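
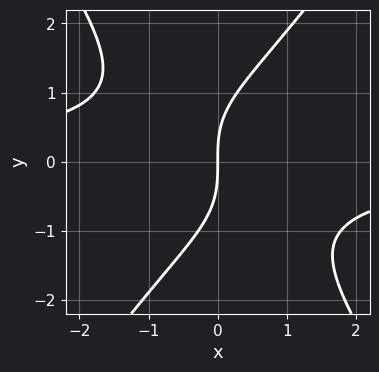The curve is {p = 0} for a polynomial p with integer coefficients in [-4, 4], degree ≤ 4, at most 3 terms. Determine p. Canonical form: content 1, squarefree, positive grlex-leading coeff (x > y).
2*x^2*y - y^3 + 3*x

(a) Degree: a generic line meets the curve in up to 3 points, so deg p = 3.
(b) Checking where it meets the axes: it meets the x-axis at x = 0 (among the integer gridlines); it crosses the y-axis at the gridline y = 0.
(c) Putting this together gives p.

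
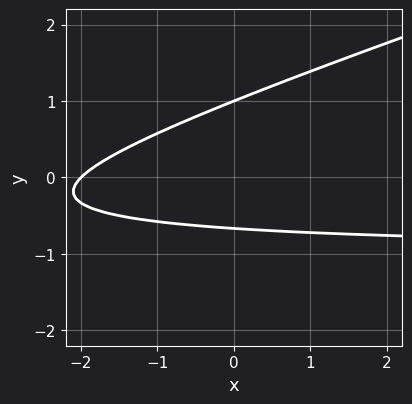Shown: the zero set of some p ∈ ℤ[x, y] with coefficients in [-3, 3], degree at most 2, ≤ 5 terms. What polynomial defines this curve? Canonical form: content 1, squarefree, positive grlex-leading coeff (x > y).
x*y - 3*y^2 + x + y + 2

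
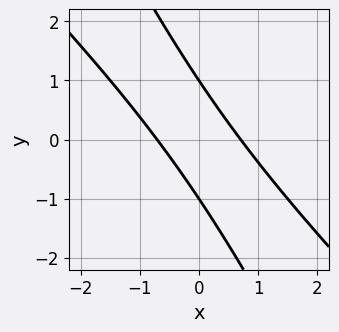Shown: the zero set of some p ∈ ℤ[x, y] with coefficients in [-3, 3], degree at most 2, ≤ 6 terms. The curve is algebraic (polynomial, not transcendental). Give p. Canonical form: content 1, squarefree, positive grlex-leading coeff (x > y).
2*x^2 + 3*x*y + y^2 - 1

1. deg p = 2. No degree-1 curve has this shape.
2. From the visible intercepts: the y-axis gridline crossings are at y ∈ {-1, 1}.
3. Assembling these constraints gives the stated polynomial.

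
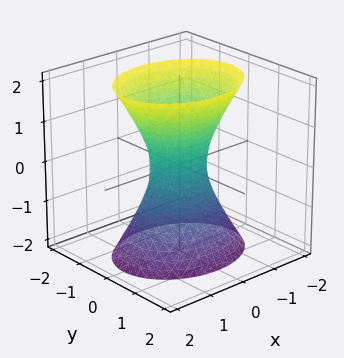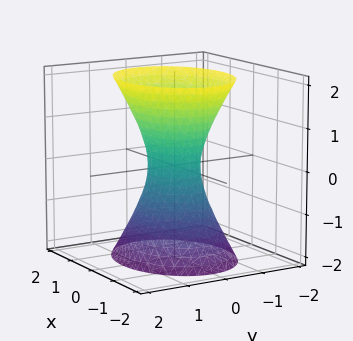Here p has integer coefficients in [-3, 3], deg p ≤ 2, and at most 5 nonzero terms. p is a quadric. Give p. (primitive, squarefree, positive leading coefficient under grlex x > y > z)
deg p = 2. An hourglass — one-sheet hyperboloid; a quadric.
Symmetries: mirror symmetry y ↦ −y ⇒ only even powers of y; the x ↦ −x reflection is a symmetry, so x appears only in even powers; mirror symmetry z ↦ −z ⇒ only even powers of z.
From the visible intercepts: no z-intercept at any integer in the box.
Matching integer coefficients to the picture gives p.

2*x^2 + 3*y^2 - z^2 - 1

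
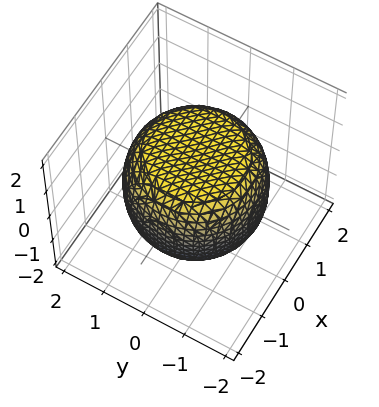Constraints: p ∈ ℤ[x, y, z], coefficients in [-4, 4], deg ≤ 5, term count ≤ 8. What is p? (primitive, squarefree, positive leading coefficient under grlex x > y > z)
First, deg p = 4. A generic line meets the surface in up to 4 points.
Then, symmetries: the z-axis is an axis of rotation, so x and y enter only as x² + y².
Then, from the axis intercepts and sections: a circular section at z = 0 has radius between 1 and 2.
Finally, assembling these constraints gives the stated polynomial.

x^4 + 2*x^2*y^2 + y^4 - x^2 - y^2 + 2*z^2 - 3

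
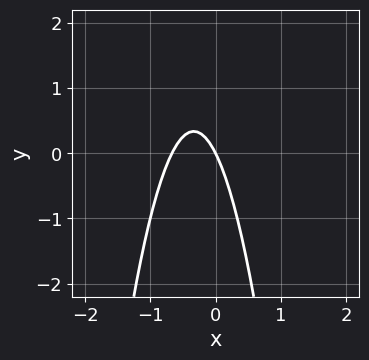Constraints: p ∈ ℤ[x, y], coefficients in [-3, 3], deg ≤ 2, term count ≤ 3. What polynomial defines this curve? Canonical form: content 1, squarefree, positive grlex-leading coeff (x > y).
3*x^2 + 2*x + y

1. Degree: a generic line meets the curve in up to 2 points, so deg p = 2.
2. From the visible intercepts: one y-axis crossing is at y = 0; it crosses the x-axis at the gridline x = 0.
3. Matching integer coefficients to the picture gives p.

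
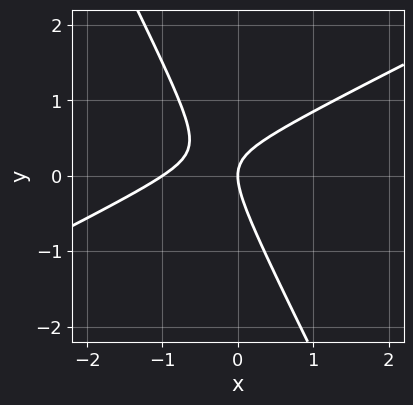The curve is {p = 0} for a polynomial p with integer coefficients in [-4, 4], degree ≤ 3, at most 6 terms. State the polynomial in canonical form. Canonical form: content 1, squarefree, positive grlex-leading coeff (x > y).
First, degree: no degree-1 curve has this shape, so deg p = 2.
Next, observable constraints: among the integer gridlines, it crosses the x-axis at x ∈ {-1, 0}; one y-axis crossing is at y = 0.
Finally, fitting integer coefficients to these (and the overall shape) gives p.

2*x^2 - 3*x*y - 2*y^2 + 2*x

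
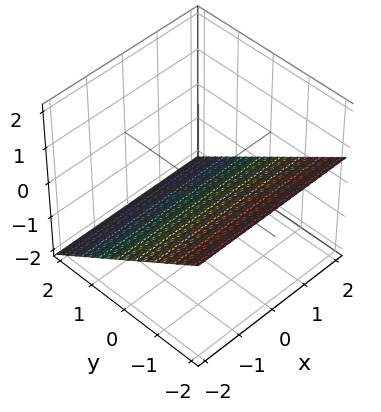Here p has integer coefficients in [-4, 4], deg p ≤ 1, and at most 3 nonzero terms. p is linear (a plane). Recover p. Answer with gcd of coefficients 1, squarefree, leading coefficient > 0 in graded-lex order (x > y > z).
2*y + 3*z + 2

First, deg p = 1. Every cross-section is a straight line — this is a plane.
Next, observable constraints: the surface avoids every integer x-axis point in the box; it crosses the y-axis at the gridline y = -1.
Finally, the integer polynomial consistent with all of this is the stated p.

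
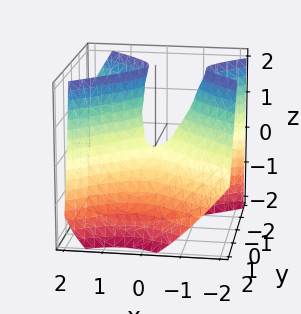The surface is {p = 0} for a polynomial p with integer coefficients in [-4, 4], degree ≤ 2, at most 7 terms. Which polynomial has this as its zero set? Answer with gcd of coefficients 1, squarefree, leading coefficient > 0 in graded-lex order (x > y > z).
(a) The degree is 2 — no degree-1 surface has this shape.
(b) Against the integer gridlines: one z-axis crossing is at z = 0; it crosses the x-axis at the gridline x = 0.
(c) Matching integer coefficients to the picture gives p.

2*x^2 + x*z - 3*y^2 - 2*y*z - z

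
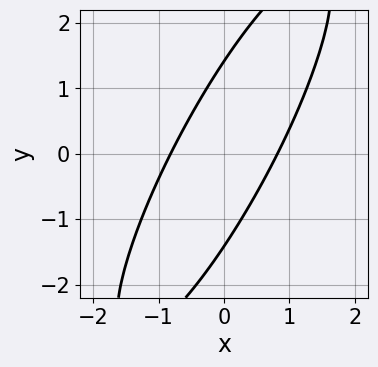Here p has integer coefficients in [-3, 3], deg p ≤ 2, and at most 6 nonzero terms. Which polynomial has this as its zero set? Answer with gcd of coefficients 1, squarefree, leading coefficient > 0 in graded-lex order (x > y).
3*x^2 - 3*x*y + y^2 - 2

First, the degree is 2 — a generic line meets the curve in up to 2 points.
Finally, the integer polynomial consistent with all of this is the stated p.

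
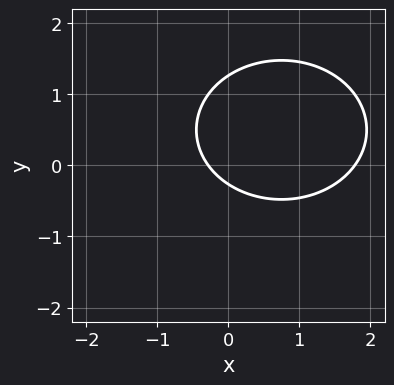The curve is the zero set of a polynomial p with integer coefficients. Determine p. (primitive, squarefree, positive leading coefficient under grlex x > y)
deg p = 2.
The integer polynomial consistent with all of this is the stated p.

2*x^2 + 3*y^2 - 3*x - 3*y - 1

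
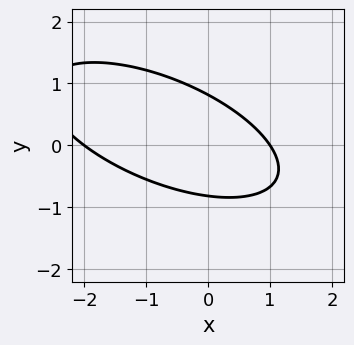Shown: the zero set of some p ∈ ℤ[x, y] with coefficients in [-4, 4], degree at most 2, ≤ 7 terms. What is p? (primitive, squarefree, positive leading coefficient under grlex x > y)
x^2 + 2*x*y + 3*y^2 + x - 2

(a) The degree is 2 — a generic line meets the curve in up to 2 points.
(b) Reading off the gridlines: the x-axis gridline crossings are at x ∈ {-2, 1}.
(c) Solving for integer coefficients yields p as stated.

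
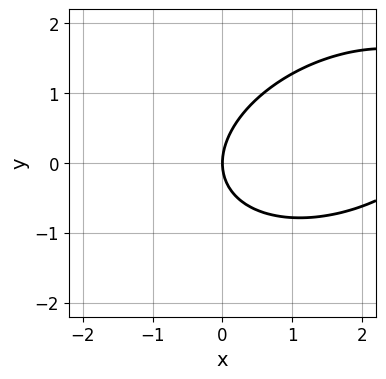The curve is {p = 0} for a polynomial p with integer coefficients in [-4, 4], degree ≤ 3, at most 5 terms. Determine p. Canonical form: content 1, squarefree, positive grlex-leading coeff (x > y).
x^2 - x*y + 2*y^2 - 3*x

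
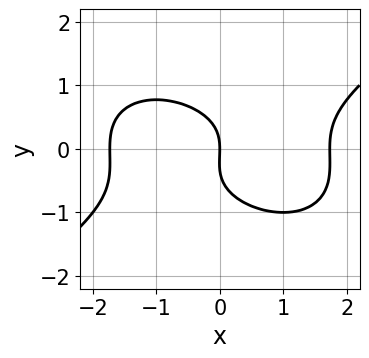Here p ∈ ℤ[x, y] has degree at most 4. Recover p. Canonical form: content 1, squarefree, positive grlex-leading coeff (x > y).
x^3 - 3*y^3 - y^2 - 3*x

(a) Degree: no degree-2 curve has this shape, so deg p = 3.
(b) From the visible intercepts: it meets the x-axis at x = 0 (among the integer gridlines); it crosses the y-axis at the gridline y = 0.
(c) Together with the visible shape, these determine p as stated.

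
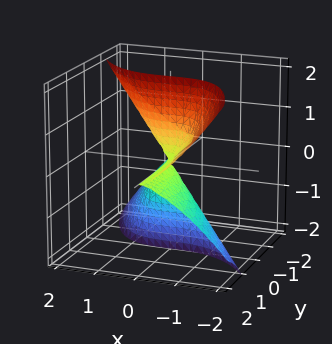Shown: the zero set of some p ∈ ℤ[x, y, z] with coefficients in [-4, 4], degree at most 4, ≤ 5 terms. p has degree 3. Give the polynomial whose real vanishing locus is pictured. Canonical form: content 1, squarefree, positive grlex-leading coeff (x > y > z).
(a) Degree: the shape is more complex than any degree-2 surface, so deg p = 3.
(b) Reading off the gridlines: it meets the x-axis at x = 0 (among the integer gridlines); the visible y-axis segment lies entirely on the surface; the visible z-axis segment lies entirely on the surface.
(c) These observations pin down the coefficients.

2*x^3 + x*y*z + 3*y*z^2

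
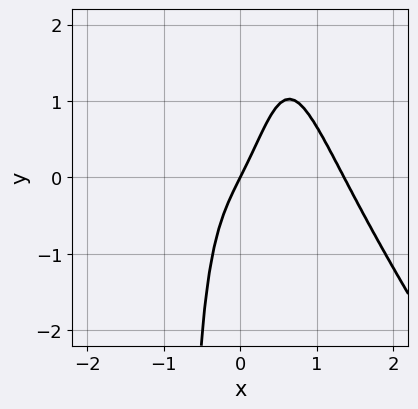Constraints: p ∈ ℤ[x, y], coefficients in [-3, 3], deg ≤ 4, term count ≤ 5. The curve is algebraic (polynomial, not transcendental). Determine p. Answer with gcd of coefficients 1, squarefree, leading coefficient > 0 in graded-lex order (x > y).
3*x^4 + 2*x^3*y - 3*x^3 - 2*x + y

deg p = 4.
Checking where it meets the axes: it meets the y-axis at y = 0 (among the integer gridlines); it crosses the x-axis at the gridline x = 0.
Putting this together gives p.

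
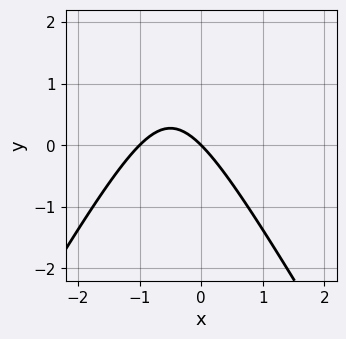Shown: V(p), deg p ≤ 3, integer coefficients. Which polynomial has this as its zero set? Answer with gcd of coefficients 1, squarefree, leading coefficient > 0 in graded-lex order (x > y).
3*x^2 - y^2 + 3*x + 3*y

First, degree: no degree-1 curve has this shape, so deg p = 2.
Then, from the axis intercepts and sections: one y-axis crossing is at y = 0; among the integer gridlines, it crosses the x-axis at x ∈ {-1, 0}.
Finally, together with the visible shape, these determine p as stated.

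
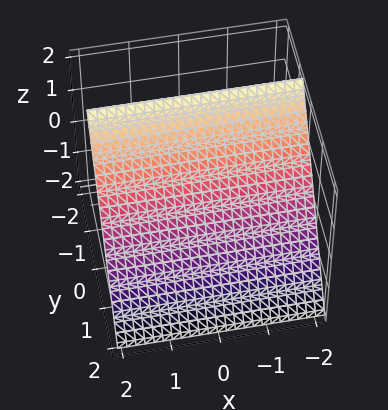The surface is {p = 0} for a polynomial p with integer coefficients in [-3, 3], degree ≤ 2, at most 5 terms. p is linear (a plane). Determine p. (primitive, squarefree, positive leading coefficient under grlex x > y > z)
3*y + 2*z - 2

First, degree: the surface is flat (a plane), so deg p = 1.
Next, reading off the gridlines: it misses every integer gridline on the x-axis; it meets the z-axis at z = 1 (among the integer gridlines).
Finally, putting this together gives p.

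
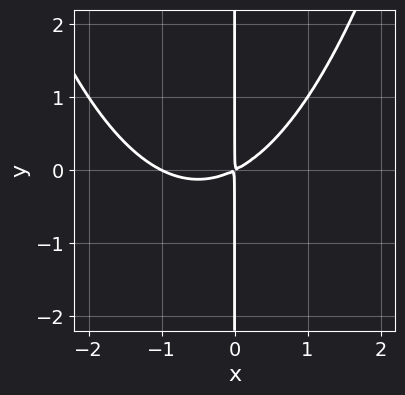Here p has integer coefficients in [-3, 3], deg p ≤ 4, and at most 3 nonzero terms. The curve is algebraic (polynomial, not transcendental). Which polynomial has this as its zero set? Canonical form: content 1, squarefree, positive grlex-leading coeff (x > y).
First, degree: the shape is more complex than any degree-2 curve, so deg p = 3.
Next, from the visible intercepts: one x-axis crossing is at x = -1; the visible y-axis segment lies entirely on the curve.
Finally, assembling these constraints gives the stated polynomial.

x^3 + x^2 - 2*x*y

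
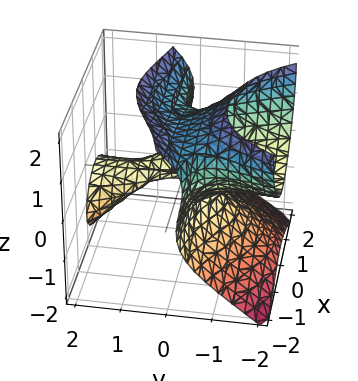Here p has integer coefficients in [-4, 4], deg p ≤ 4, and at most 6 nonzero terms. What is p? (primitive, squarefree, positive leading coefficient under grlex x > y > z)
2*x^2*y + 2*y^2*z - 2*z^3 + 3*z^2 - x

1. The degree is 3 — a generic line meets the surface in up to 3 points.
2. Against the integer gridlines: it crosses the x-axis at the gridline x = 0; every point of the y-axis in the box is on the surface.
3. Fitting integer coefficients to these (and the overall shape) gives p.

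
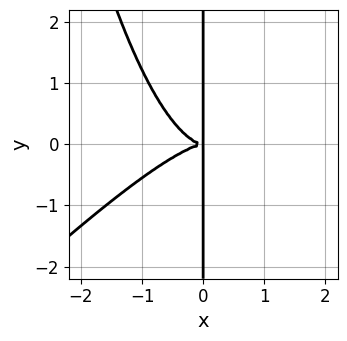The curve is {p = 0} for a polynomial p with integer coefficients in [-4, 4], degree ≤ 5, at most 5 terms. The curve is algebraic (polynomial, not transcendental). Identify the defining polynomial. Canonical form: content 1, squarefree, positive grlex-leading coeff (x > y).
Degree: no degree-3 curve has this shape, so deg p = 4.
Observable constraints: every point of the y-axis in the box is on the curve.
The integer polynomial consistent with all of this is the stated p.

2*x^4 - 2*x^3*y + 3*x*y^2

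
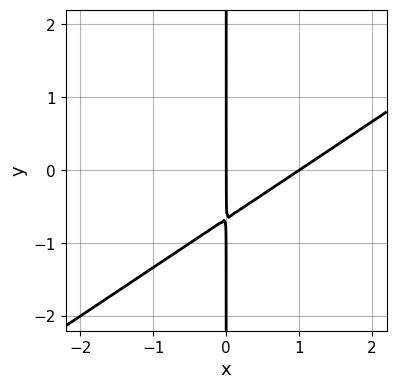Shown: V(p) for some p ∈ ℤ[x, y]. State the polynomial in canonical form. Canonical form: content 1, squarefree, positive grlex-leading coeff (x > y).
First, degree: a generic line meets the curve in up to 2 points, so deg p = 2.
Then, checking where it meets the axes: every point of the y-axis in the box is on the curve; the x-axis gridline crossings are at x ∈ {0, 1}.
Finally, these observations pin down the coefficients.

2*x^2 - 3*x*y - 2*x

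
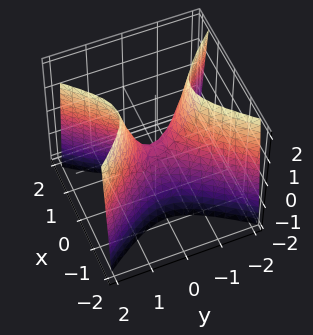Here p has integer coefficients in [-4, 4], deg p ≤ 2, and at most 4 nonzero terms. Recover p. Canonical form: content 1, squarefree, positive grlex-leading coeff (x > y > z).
3*x^2 - 2*y^2 + z

First, deg p = 2. A hyperbolic paraboloid; a quadric.
Then, symmetries: it's symmetric under y → −y, forcing even powers of y; the x ↦ −x reflection is a symmetry, so x appears only in even powers.
Next, observable constraints: it crosses the y-axis at the gridline y = 0; it crosses the z-axis at the gridline z = 0.
Finally, matching integer coefficients to the picture gives p.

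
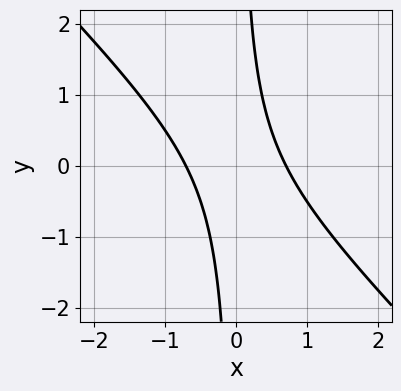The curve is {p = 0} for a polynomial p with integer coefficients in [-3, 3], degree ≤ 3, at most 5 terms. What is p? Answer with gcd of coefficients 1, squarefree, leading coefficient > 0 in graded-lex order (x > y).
The degree is 2 — a generic line meets the curve in up to 2 points.
Reading off the gridlines: no y-intercept at any integer in the box.
Putting this together gives p.

2*x^2 + 2*x*y - 1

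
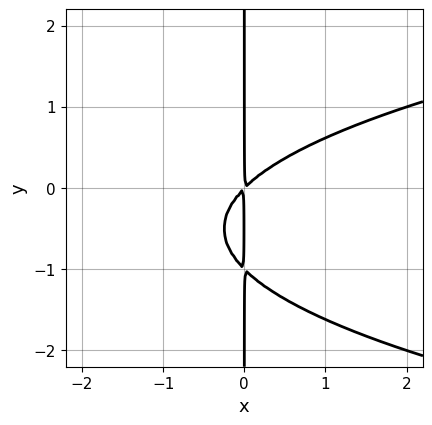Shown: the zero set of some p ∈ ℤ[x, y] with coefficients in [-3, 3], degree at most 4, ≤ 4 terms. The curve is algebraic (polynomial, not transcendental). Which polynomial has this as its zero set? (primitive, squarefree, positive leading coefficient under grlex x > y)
x*y^2 - x^2 + x*y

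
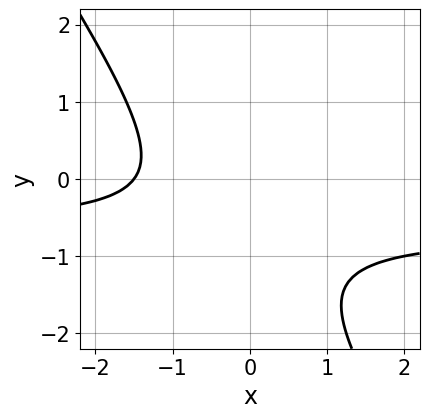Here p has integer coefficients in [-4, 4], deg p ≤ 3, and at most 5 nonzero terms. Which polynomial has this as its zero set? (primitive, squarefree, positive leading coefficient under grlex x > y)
Degree: a generic line meets the curve in up to 2 points, so deg p = 2.
From the visible intercepts: the curve avoids every integer y-axis point in the box.
Matching integer coefficients to the picture gives p.

3*x*y + 2*y^2 + 2*x + 3*y + 3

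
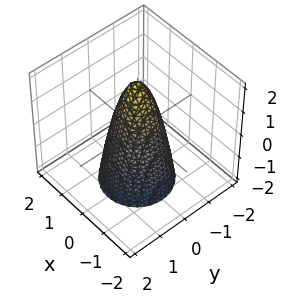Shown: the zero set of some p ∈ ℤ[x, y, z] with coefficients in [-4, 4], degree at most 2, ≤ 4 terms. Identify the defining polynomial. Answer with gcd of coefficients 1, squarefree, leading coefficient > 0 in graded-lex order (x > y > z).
First, the degree is 2 — no degree-1 surface has this shape.
Next, symmetries: rotational symmetry about the z-axis ⇒ p depends on x, y only through x² + y².
Then, from the axis intercepts and sections: a circular section at z = -2 has radius between 1 and 2; one z-axis crossing is at z = 2.
Finally, putting this together gives p.

3*x^2 + 3*y^2 + z - 2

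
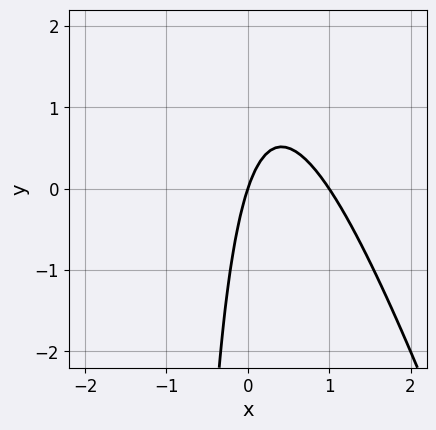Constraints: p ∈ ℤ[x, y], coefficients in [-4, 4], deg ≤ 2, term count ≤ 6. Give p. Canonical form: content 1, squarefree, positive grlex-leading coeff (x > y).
3*x^2 + x*y - 3*x + y

1. Degree: the shape is more complex than any degree-1 curve, so deg p = 2.
2. Reading off the gridlines: among the integer gridlines, it crosses the x-axis at x ∈ {0, 1}; it crosses the y-axis at the gridline y = 0.
3. Matching integer coefficients to the picture gives p.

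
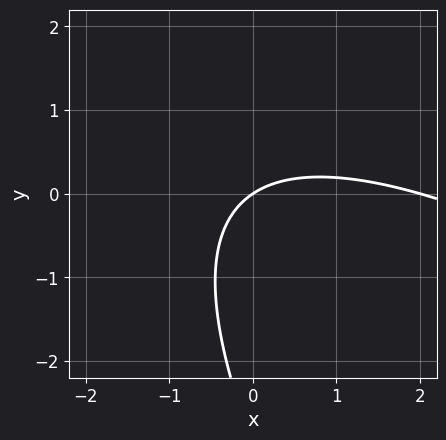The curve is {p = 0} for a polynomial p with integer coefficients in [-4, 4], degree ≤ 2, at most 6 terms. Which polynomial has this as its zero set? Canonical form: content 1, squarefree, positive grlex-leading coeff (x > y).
deg p = 2. A generic line meets the curve in up to 2 points.
Reading off the gridlines: the x-axis gridline crossings are at x ∈ {0, 2}; one y-axis crossing is at y = 0.
The integer polynomial consistent with all of this is the stated p.

x^2 + 2*x*y + y^2 - 2*x + 3*y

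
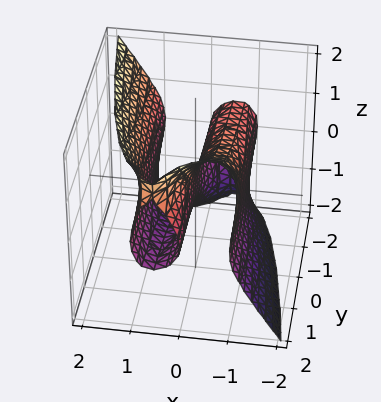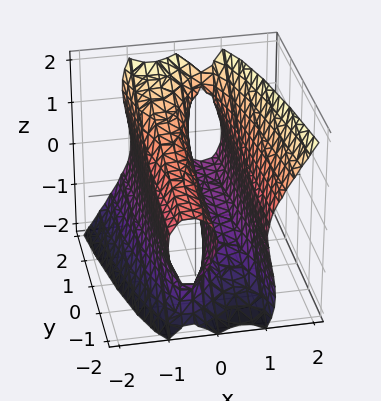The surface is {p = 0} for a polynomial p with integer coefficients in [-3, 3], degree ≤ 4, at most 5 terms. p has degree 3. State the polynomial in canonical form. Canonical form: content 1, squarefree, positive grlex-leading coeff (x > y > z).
deg p = 3.
From the visible intercepts: the x-axis gridline crossings are at x ∈ {-1, 0, 1}; the visible y-axis segment lies entirely on the surface; it meets the z-axis at z = 0 (among the integer gridlines).
Fitting integer coefficients to these (and the overall shape) gives p.

3*x^3 + y*z^2 - z^3 - 3*x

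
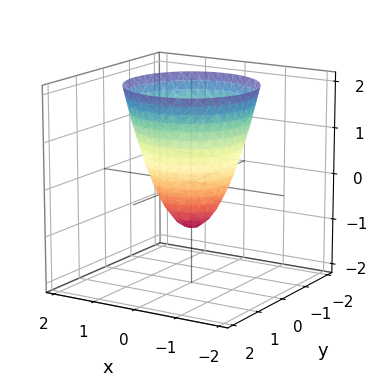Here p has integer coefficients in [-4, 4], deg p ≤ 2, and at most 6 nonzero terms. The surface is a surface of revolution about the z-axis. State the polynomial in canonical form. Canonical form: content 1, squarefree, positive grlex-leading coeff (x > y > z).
(a) deg p = 2.
(b) Symmetry: every cross-section ⟂ z is a circle, so x, y appear only via x² + y².
(c) From the axis intercepts and sections: it crosses the z-axis at the gridline z = -1; a circular section at z = 2 has radius between 1 and 2.
(d) These observations pin down the coefficients.

3*x^2 + 3*y^2 - 2*z - 2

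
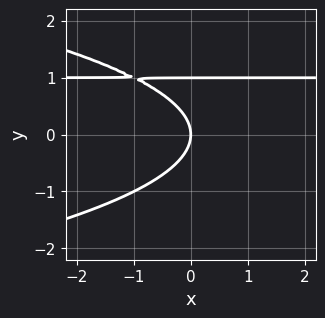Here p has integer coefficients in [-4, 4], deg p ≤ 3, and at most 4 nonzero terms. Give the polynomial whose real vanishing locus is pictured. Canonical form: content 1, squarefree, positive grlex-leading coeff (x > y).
y^3 + x*y - y^2 - x

deg p = 3.
From the visible intercepts: the y-axis gridline crossings are at y ∈ {0, 1}; it crosses the x-axis at the gridline x = 0.
Solving for integer coefficients yields p as stated.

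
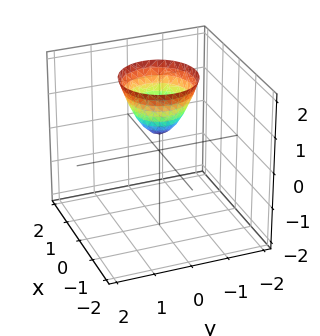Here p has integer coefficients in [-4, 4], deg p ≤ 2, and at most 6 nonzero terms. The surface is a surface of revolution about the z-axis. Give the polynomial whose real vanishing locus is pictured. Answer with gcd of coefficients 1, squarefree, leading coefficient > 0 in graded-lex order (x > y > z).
3*x^2 + 3*y^2 - 2*z + 1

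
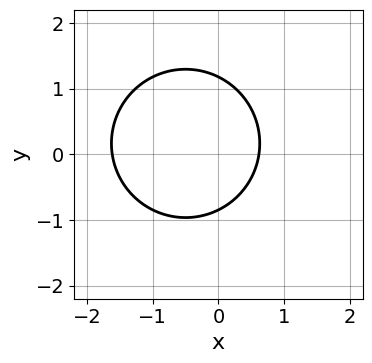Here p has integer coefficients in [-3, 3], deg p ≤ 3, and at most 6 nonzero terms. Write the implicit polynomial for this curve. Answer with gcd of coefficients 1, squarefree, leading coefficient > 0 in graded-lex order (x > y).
3*x^2 + 3*y^2 + 3*x - y - 3

First, the degree is 2 — a generic line meets the curve in up to 2 points.
Finally, the integer polynomial consistent with all of this is the stated p.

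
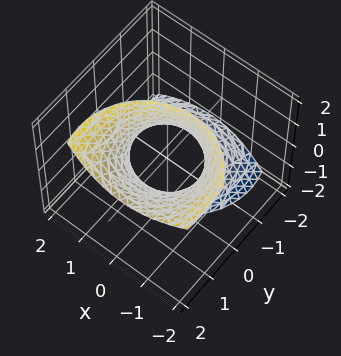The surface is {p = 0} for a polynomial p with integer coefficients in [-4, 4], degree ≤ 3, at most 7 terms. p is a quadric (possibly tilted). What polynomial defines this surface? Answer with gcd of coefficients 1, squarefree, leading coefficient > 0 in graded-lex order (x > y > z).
2*x^2 + x*z + 2*y^2 - 3*y*z - 2

Degree: a generic line meets the surface in up to 2 points, so deg p = 2.
Reading off the gridlines: the x-axis gridline crossings are at x ∈ {-1, 1}; the surface avoids every integer z-axis point in the box; the y-axis gridline crossings are at y ∈ {-1, 1}.
Together with the visible shape, these determine p as stated.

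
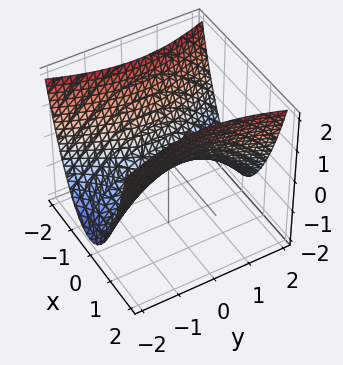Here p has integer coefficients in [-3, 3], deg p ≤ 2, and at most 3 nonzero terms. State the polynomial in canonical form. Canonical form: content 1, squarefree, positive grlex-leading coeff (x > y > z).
3*x^2 - y^2 - 3*z

First, deg p = 2.
Next, symmetries: mirror symmetry x ↦ −x ⇒ only even powers of x; mirror symmetry y ↦ −y ⇒ only even powers of y.
Then, checking where it meets the axes: it crosses the x-axis at the gridline x = 0; one z-axis crossing is at z = 0.
Finally, matching integer coefficients to the picture gives p.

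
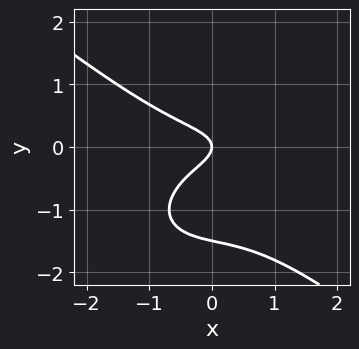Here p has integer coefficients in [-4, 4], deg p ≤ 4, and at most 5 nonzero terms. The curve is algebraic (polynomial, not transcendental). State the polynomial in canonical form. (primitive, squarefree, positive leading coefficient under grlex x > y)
x^3 + 2*y^3 + 3*y^2 + x

First, deg p = 3. The shape is more complex than any degree-2 curve.
Next, checking where it meets the axes: one x-axis crossing is at x = 0; it meets the y-axis at y = 0 (among the integer gridlines).
Finally, the integer polynomial consistent with all of this is the stated p.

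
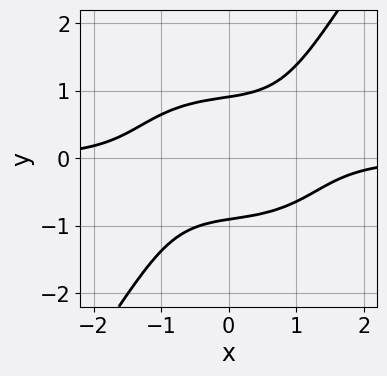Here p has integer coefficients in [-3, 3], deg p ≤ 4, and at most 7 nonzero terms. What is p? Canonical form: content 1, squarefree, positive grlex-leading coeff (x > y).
First, deg p = 4. No degree-3 curve has this shape.
Then, against the integer gridlines: the curve avoids every integer x-axis point in the box.
Finally, solving for integer coefficients yields p as stated.

2*x^3*y + 2*x*y^3 - 2*y^4 - 2*y^2 + 3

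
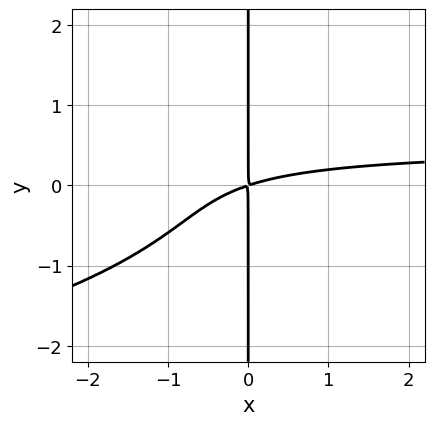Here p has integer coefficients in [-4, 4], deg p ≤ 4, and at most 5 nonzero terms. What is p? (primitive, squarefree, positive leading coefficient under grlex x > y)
2*x*y^3 + 2*x^2*y - x^2 + 3*x*y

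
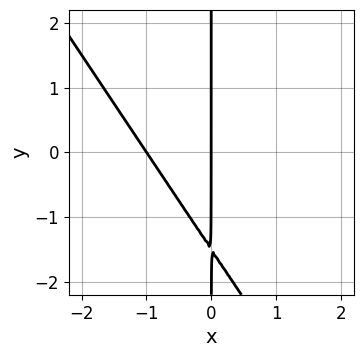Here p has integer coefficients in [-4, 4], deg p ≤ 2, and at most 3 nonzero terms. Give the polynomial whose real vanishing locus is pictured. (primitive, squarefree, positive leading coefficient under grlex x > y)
3*x^2 + 2*x*y + 3*x

First, degree: the shape is more complex than any degree-1 curve, so deg p = 2.
Next, from the axis intercepts and sections: every point of the y-axis in the box is on the curve; the x-axis gridline crossings are at x ∈ {-1, 0}.
Finally, solving for integer coefficients yields p as stated.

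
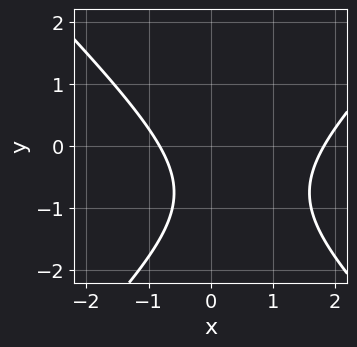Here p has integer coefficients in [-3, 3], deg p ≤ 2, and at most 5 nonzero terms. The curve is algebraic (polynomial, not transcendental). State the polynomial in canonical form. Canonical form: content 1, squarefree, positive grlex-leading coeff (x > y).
(a) The degree is 2 — the shape is more complex than any degree-1 curve.
(b) Reading off the gridlines: the curve avoids every integer y-axis point in the box.
(c) Putting this together gives p.

2*x^2 - 2*y^2 - 2*x - 3*y - 3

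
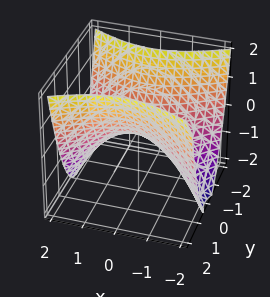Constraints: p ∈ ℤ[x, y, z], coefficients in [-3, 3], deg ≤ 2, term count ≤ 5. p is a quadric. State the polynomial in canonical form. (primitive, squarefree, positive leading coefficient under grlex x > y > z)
Degree: a hyperbolic paraboloid; a quadric, so deg p = 2.
Symmetries: the y ↦ −y reflection is a symmetry, so y appears only in even powers; mirror symmetry x ↦ −x ⇒ only even powers of x.
Reading off the gridlines: it meets the y-axis at y = 0 (among the integer gridlines); it meets the x-axis at x = 0 (among the integer gridlines); it meets the z-axis at z = 0 (among the integer gridlines).
The integer polynomial consistent with all of this is the stated p.

x^2 - 2*y^2 + 2*z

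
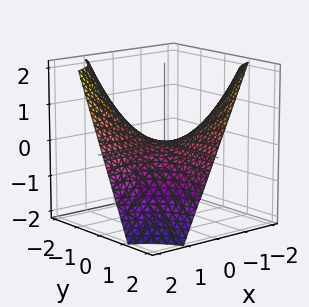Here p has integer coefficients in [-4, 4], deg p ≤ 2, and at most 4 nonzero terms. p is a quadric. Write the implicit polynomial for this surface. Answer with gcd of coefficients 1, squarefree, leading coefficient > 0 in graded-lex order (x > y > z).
x*y + z

1. The degree is 2 — a saddle surface; a quadric.
2. From the axis intercepts and sections: every point of the y-axis in the box is on the surface; every point of the x-axis in the box is on the surface; one z-axis crossing is at z = 0.
3. Fitting integer coefficients to these (and the overall shape) gives p.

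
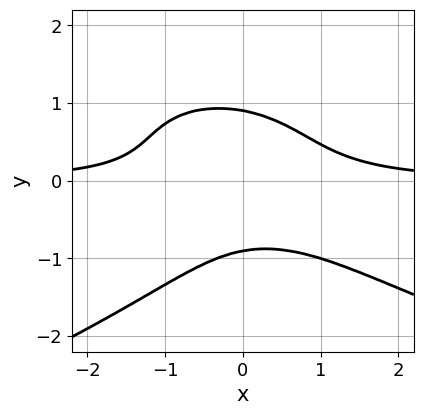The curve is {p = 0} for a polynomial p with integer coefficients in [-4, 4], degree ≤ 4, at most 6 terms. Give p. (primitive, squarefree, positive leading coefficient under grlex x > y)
3*y^4 + 3*x^2*y + 2*x*y^2 - 2

(a) Degree: the shape is more complex than any degree-3 curve, so deg p = 4.
(b) Observable constraints: the curve avoids every integer x-axis point in the box.
(c) Together with the visible shape, these determine p as stated.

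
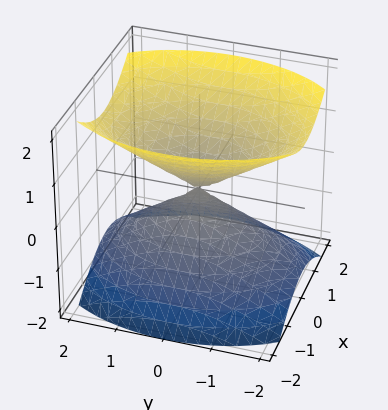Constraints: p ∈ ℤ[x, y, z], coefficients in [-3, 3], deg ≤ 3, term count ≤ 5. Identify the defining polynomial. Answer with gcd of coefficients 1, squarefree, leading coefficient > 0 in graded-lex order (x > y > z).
2*x^2 + y^2 - 2*z^2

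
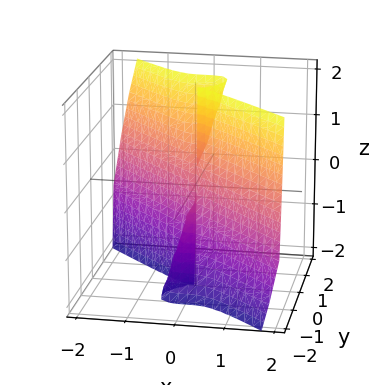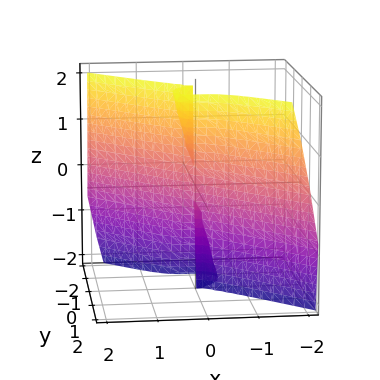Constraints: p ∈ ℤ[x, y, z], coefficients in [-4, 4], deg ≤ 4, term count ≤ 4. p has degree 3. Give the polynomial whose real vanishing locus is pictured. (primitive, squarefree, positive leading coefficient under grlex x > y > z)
(a) Degree: no degree-2 surface has this shape, so deg p = 3.
(b) Checking where it meets the axes: one y-axis crossing is at y = 0; it meets the x-axis at x = 0 (among the integer gridlines); the visible z-axis segment lies entirely on the surface.
(c) Solving for integer coefficients yields p as stated.

2*x^3 + 2*y^3 - y^2*z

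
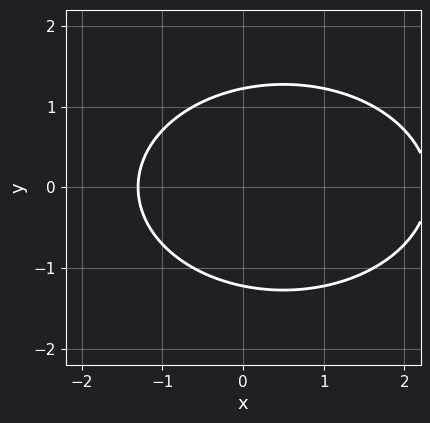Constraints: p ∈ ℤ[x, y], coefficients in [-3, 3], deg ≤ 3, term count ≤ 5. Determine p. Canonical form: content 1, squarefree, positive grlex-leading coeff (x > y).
x^2 + 2*y^2 - x - 3

First, the degree is 2 — a generic line meets the curve in up to 2 points.
Next, symmetries: it's symmetric under y → −y, forcing even powers of y.
Finally, these observations pin down the coefficients.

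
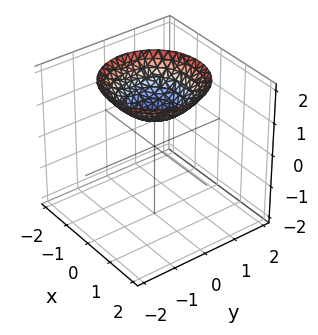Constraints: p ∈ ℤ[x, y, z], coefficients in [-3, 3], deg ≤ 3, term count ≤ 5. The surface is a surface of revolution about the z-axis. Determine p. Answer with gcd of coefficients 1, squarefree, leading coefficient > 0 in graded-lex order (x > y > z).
x^2 + y^2 - 2*z + 2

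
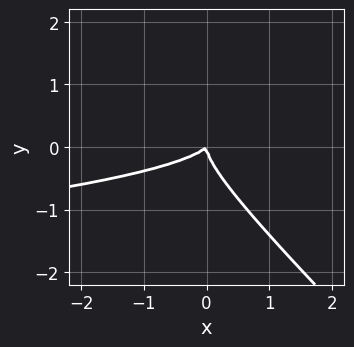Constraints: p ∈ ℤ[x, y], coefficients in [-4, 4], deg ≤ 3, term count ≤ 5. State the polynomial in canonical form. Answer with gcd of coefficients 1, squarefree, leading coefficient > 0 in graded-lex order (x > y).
3*x*y^2 + 3*y^3 + x^2 - x*y

(a) The degree is 3 — the shape is more complex than any degree-2 curve.
(b) Reading off the gridlines: it crosses the y-axis at the gridline y = 0; it meets the x-axis at x = 0 (among the integer gridlines).
(c) Together with the visible shape, these determine p as stated.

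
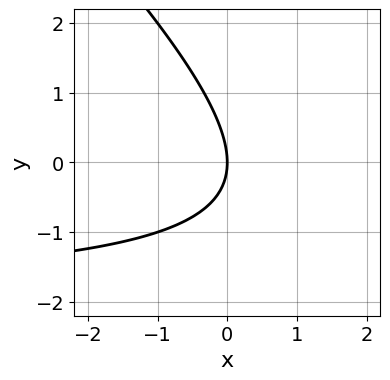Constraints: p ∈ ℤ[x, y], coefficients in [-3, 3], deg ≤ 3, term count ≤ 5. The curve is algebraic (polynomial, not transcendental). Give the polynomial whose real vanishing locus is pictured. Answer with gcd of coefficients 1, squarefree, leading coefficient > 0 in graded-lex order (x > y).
x*y + y^2 + 2*x

1. deg p = 2. The shape is more complex than any degree-1 curve.
2. Checking where it meets the axes: it crosses the y-axis at the gridline y = 0; it meets the x-axis at x = 0 (among the integer gridlines).
3. Together with the visible shape, these determine p as stated.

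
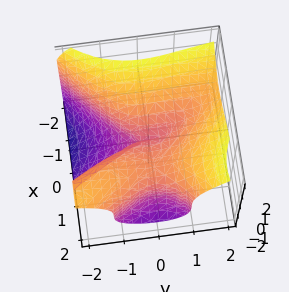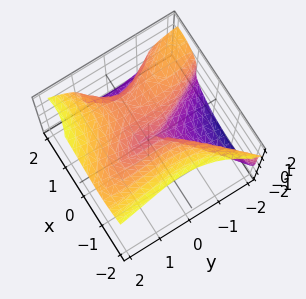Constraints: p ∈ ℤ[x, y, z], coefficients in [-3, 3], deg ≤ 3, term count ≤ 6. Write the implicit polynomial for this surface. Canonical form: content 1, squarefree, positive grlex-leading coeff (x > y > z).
2*x^3 - 2*x*y^2 - y^3 + 2*z^3 - 3*x^2

First, deg p = 3. A generic line meets the surface in up to 3 points.
Next, reading off the gridlines: one y-axis crossing is at y = 0; it crosses the z-axis at the gridline z = 0; it meets the x-axis at x = 0 (among the integer gridlines).
Finally, fitting integer coefficients to these (and the overall shape) gives p.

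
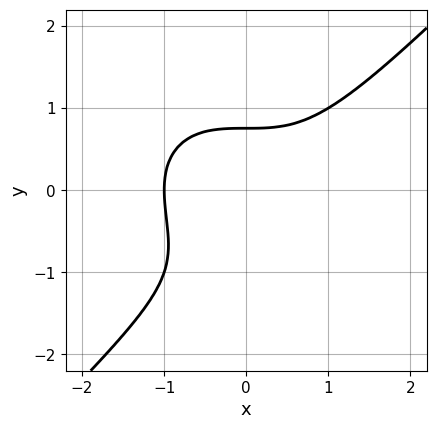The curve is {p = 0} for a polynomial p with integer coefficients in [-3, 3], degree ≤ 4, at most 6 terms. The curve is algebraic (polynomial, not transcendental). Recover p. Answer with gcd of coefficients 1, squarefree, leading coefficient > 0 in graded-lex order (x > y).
x^3 - y^3 - y^2 + 1

First, the degree is 3 — no degree-2 curve has this shape.
Next, reading off the gridlines: one x-axis crossing is at x = -1.
Finally, matching integer coefficients to the picture gives p.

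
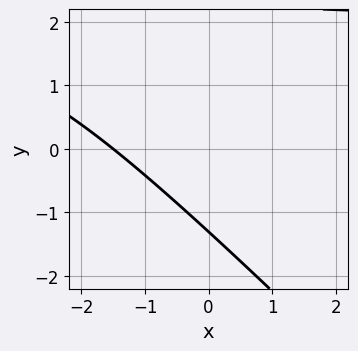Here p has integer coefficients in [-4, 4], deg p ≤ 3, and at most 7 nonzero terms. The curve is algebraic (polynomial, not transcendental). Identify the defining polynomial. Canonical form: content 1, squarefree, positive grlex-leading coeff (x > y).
x*y + y^2 - 2*x - y - 3

1. Degree: no degree-1 curve has this shape, so deg p = 2.
2. The integer polynomial consistent with all of this is the stated p.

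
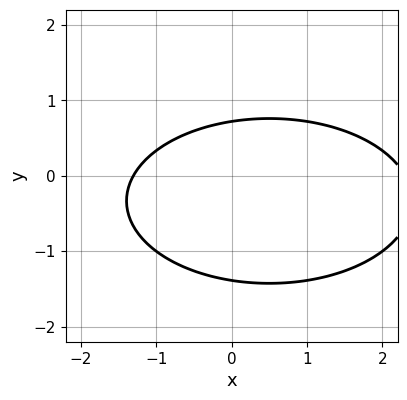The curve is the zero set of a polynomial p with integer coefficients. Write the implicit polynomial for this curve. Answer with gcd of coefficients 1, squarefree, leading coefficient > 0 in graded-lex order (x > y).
x^2 + 3*y^2 - x + 2*y - 3

1. Degree: the shape is more complex than any degree-1 curve, so deg p = 2.
2. Putting this together gives p.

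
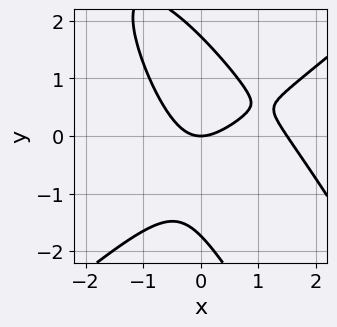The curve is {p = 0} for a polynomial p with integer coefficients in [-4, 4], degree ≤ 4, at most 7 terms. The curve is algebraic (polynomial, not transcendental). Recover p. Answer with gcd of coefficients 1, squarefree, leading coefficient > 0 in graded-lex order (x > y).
First, the degree is 3 — no degree-2 curve has this shape.
Next, from the visible intercepts: it crosses the x-axis at the gridline x = 0; it meets the y-axis at y = 0 (among the integer gridlines).
Finally, fitting integer coefficients to these (and the overall shape) gives p.

2*x^3 - 2*x*y^2 - y^3 - 3*x^2 + 3*y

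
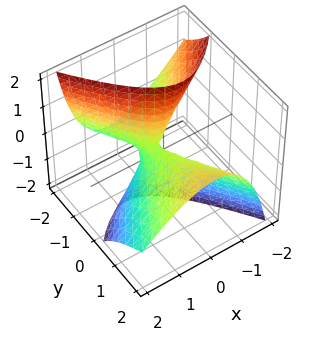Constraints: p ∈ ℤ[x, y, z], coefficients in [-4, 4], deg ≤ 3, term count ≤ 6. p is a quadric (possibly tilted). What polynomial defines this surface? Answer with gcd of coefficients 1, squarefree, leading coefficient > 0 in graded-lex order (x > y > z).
3*x^2 + 2*x*z - y^2 + 3*y*z + z

First, deg p = 2. The shape is more complex than any degree-1 surface.
Next, reading off the gridlines: it crosses the y-axis at the gridline y = 0; it meets the x-axis at x = 0 (among the integer gridlines).
Finally, putting this together gives p.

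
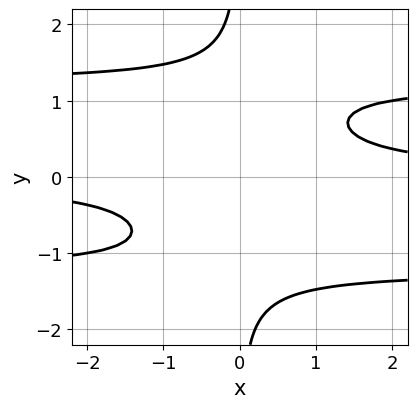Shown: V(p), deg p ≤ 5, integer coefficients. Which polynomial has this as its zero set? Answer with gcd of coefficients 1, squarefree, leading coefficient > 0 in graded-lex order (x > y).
2*x*y^3 - 3*x*y + 2

(a) Degree: no degree-3 curve has this shape, so deg p = 4.
(b) Observable constraints: no x-intercept at any integer in the box; it misses every integer gridline on the y-axis.
(c) Together with the visible shape, these determine p as stated.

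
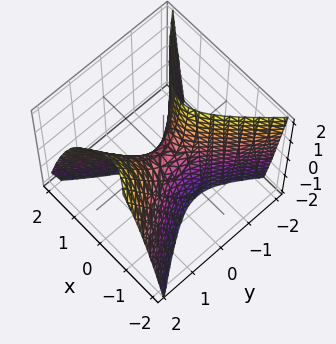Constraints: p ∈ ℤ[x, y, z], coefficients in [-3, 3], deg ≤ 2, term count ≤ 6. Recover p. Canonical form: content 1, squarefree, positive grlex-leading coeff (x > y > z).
3*x^2 - 2*y^2 + y*z + z

First, deg p = 2. The shape is more complex than any degree-1 surface.
Next, from the visible intercepts: it crosses the x-axis at the gridline x = 0; it crosses the z-axis at the gridline z = 0; one y-axis crossing is at y = 0.
Finally, the integer polynomial consistent with all of this is the stated p.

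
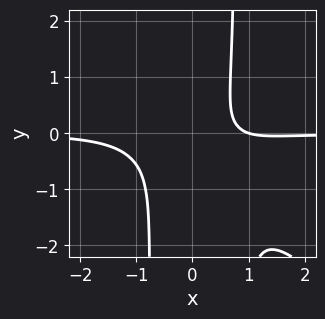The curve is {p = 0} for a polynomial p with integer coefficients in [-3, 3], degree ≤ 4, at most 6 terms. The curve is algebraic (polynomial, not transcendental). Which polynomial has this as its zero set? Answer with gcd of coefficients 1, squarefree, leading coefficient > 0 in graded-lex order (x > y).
1. Degree: a generic line meets the curve in up to 4 points, so deg p = 4.
2. Checking where it meets the axes: it meets the x-axis at x = 1 (among the integer gridlines); the curve avoids every integer y-axis point in the box.
3. Fitting integer coefficients to these (and the overall shape) gives p.

3*x^3*y + 3*x^2*y^2 - 2*y^2 + x - 1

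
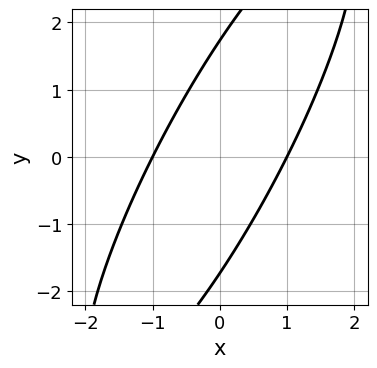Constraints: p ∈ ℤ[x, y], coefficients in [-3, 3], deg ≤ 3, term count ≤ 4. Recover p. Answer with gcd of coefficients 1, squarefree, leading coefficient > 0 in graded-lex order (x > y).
(a) The degree is 2 — a generic line meets the curve in up to 2 points.
(b) Against the integer gridlines: among the integer gridlines, it crosses the x-axis at x ∈ {-1, 1}.
(c) Solving for integer coefficients yields p as stated.

3*x^2 - 3*x*y + y^2 - 3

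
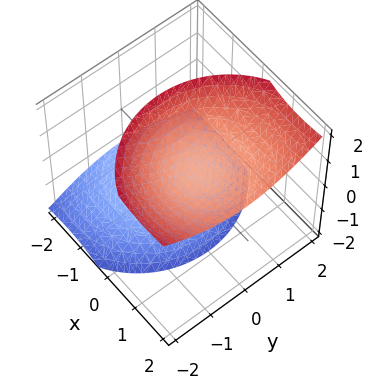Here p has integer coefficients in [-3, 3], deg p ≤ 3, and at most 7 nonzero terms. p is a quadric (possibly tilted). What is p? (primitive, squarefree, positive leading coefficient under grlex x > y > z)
2*x^2 - 3*x*z + 2*y^2 - 2*z^2 + 2

The picture has 2 separate pieces.
Degree: a generic line meets the surface in up to 2 points, so deg p = 2.
Reading off the gridlines: the surface avoids every integer x-axis point in the box; no y-intercept at any integer in the box.
Solving for integer coefficients yields p as stated.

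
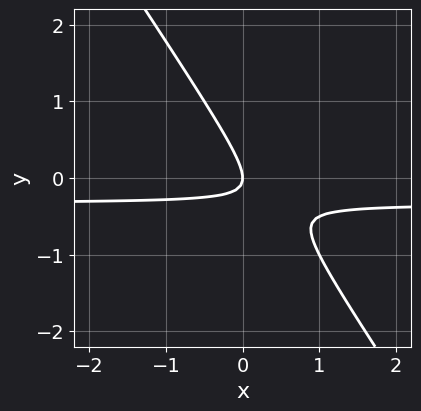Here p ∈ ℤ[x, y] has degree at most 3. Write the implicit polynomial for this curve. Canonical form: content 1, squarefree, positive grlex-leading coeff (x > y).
(a) The degree is 2 — the shape is more complex than any degree-1 curve.
(b) From the axis intercepts and sections: it meets the y-axis at y = 0 (among the integer gridlines); it meets the x-axis at x = 0 (among the integer gridlines).
(c) Fitting integer coefficients to these (and the overall shape) gives p.

3*x*y + 2*y^2 + x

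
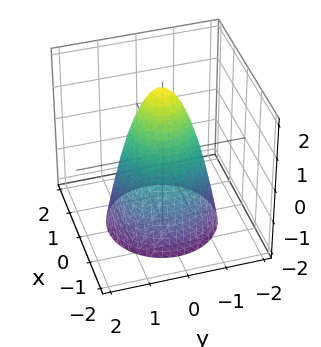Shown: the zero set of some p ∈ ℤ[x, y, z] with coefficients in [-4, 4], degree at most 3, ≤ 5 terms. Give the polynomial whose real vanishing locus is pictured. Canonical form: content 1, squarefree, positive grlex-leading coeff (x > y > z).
1. deg p = 2. A generic line meets the surface in up to 2 points.
2. Symmetries: rotational symmetry about the z-axis ⇒ p depends on x, y only through x² + y².
3. From the axis intercepts and sections: the x-axis gridline crossings are at x ∈ {-1, 1}; the y-axis gridline crossings are at y ∈ {-1, 1}; a circular section at z = -1 has radius between 1 and 2; one z-axis crossing is at z = 2.
4. These observations pin down the coefficients.

2*x^2 + 2*y^2 + z - 2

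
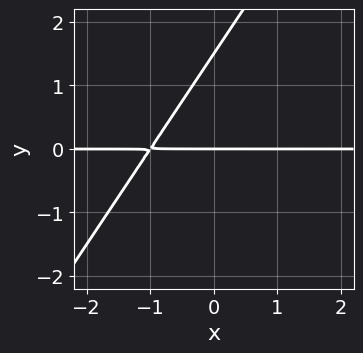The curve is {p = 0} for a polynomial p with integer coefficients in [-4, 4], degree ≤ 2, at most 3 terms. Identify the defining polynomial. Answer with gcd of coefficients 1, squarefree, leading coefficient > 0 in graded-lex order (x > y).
3*x*y - 2*y^2 + 3*y

1. Degree: a generic line meets the curve in up to 2 points, so deg p = 2.
2. Observable constraints: the visible x-axis segment lies entirely on the curve; it meets the y-axis at y = 0 (among the integer gridlines).
3. Fitting integer coefficients to these (and the overall shape) gives p.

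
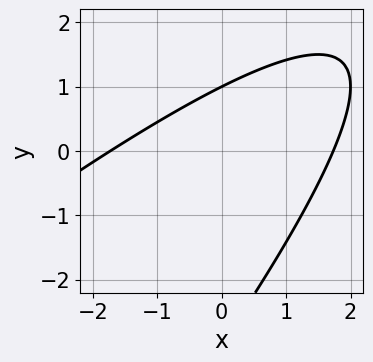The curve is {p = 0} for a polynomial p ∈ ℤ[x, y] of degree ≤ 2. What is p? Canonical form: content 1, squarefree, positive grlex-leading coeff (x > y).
x^2 - 2*x*y + y^2 + 2*y - 3

First, degree: no degree-1 curve has this shape, so deg p = 2.
Then, reading off the gridlines: it crosses the y-axis at the gridline y = 1.
Finally, the integer polynomial consistent with all of this is the stated p.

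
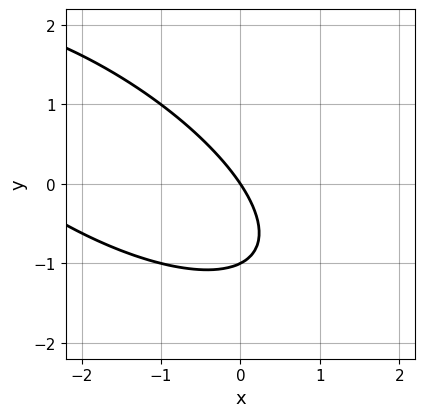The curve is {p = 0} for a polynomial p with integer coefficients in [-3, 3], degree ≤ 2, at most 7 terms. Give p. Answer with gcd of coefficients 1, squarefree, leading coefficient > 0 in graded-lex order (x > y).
x^2 + 2*x*y + 2*y^2 + 3*x + 2*y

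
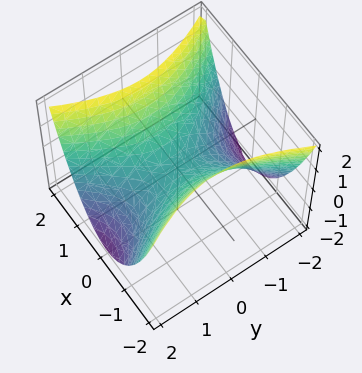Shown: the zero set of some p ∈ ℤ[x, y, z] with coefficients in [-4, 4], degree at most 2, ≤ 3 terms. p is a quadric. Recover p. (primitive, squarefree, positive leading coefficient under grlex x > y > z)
2*x^2 - y^2 - 2*z

Degree: a saddle surface; a quadric, so deg p = 2.
Symmetries: it's symmetric under x → −x, forcing even powers of x; the y ↦ −y reflection is a symmetry, so y appears only in even powers.
From the axis intercepts and sections: it crosses the y-axis at the gridline y = 0; one x-axis crossing is at x = 0; it meets the z-axis at z = 0 (among the integer gridlines).
These observations pin down the coefficients.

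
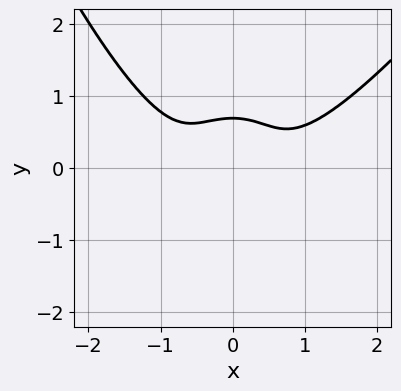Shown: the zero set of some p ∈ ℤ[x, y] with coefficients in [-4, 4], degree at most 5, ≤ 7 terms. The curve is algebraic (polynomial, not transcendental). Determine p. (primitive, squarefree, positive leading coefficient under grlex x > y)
2*x^4 - x^3*y - 3*x^2*y - 3*y^3 + 1

First, deg p = 4. No degree-3 curve has this shape.
Next, reading off the gridlines: it misses every integer gridline on the x-axis.
Finally, matching integer coefficients to the picture gives p.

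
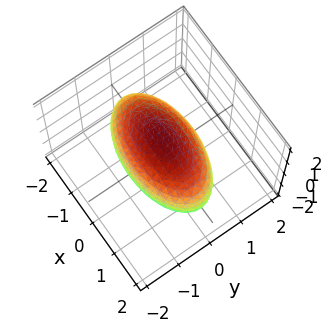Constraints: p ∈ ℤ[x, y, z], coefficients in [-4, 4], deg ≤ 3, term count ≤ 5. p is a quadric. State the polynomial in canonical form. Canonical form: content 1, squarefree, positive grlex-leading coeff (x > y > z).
x^2 + 3*y^2 + 2*z^2 - 3

deg p = 2. Bounded and convex; a quadric.
Symmetries: the x ↦ −x reflection is a symmetry, so x appears only in even powers; it's symmetric under y → −y, forcing even powers of y; mirror symmetry z ↦ −z ⇒ only even powers of z.
Checking where it meets the axes: the y-axis gridline crossings are at y ∈ {-1, 1}.
Assembling these constraints gives the stated polynomial.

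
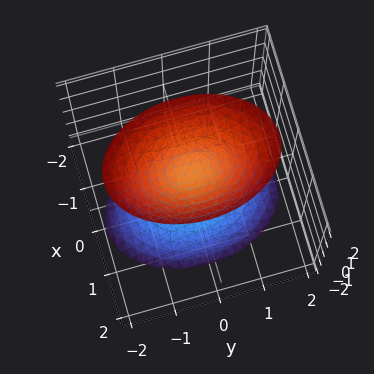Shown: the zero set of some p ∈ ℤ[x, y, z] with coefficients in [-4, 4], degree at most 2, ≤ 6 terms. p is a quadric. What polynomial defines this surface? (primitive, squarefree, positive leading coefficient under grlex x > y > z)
2*x^2 + y^2 - z^2 + 1

1. The picture has 2 separate pieces.
2. Degree: two separate bowl-shaped sheets opening away from each other; a quadric, so deg p = 2.
3. Symmetries: it's symmetric under y → −y, forcing even powers of y; the x ↦ −x reflection is a symmetry, so x appears only in even powers; the z ↦ −z reflection is a symmetry, so z appears only in even powers.
4. Reading off the gridlines: the z-axis gridline crossings are at z ∈ {-1, 1}; no y-intercept at any integer in the box.
5. Solving for integer coefficients yields p as stated.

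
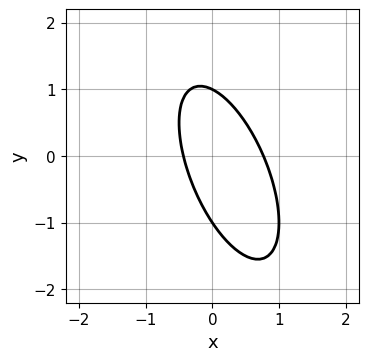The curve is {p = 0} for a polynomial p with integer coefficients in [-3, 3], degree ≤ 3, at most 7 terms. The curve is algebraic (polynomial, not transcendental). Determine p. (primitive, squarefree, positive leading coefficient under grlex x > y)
The degree is 2 — the shape is more complex than any degree-1 curve.
Against the integer gridlines: the y-axis gridline crossings are at y ∈ {-1, 1}.
Fitting integer coefficients to these (and the overall shape) gives p.

3*x^2 + 2*x*y + y^2 - x - 1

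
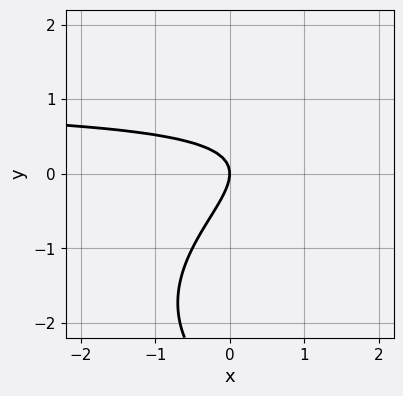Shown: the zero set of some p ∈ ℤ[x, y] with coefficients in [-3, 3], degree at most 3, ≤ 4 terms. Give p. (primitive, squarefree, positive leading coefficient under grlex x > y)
(a) The degree is 3 — the shape is more complex than any degree-2 curve.
(b) Reading off the gridlines: it crosses the y-axis at the gridline y = 0; it meets the x-axis at x = 0 (among the integer gridlines).
(c) Solving for integer coefficients yields p as stated.

y^3 - 2*x*y + 3*y^2 + 2*x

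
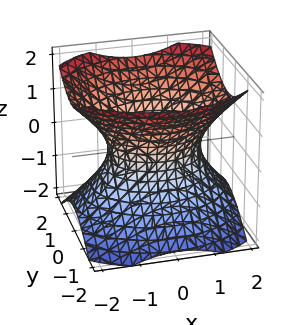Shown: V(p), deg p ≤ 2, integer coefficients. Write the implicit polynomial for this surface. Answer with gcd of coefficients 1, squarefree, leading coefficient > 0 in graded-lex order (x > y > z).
2*x^2 + 3*y^2 - 3*z^2 - 3

(a) Degree: an hourglass — one-sheet hyperboloid; a quadric, so deg p = 2.
(b) Symmetries: mirror symmetry z ↦ −z ⇒ only even powers of z; the y ↦ −y reflection is a symmetry, so y appears only in even powers; mirror symmetry x ↦ −x ⇒ only even powers of x.
(c) Checking where it meets the axes: it misses every integer gridline on the z-axis; the y-axis gridline crossings are at y ∈ {-1, 1}.
(d) Matching integer coefficients to the picture gives p.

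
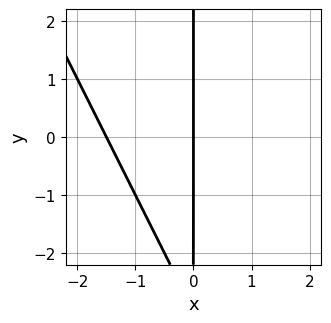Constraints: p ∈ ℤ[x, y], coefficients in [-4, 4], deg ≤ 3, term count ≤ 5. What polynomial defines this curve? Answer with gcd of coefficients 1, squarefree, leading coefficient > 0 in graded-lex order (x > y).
First, deg p = 2.
Then, against the integer gridlines: the visible y-axis segment lies entirely on the curve; it crosses the x-axis at the gridline x = 0.
Finally, the integer polynomial consistent with all of this is the stated p.

2*x^2 + x*y + 3*x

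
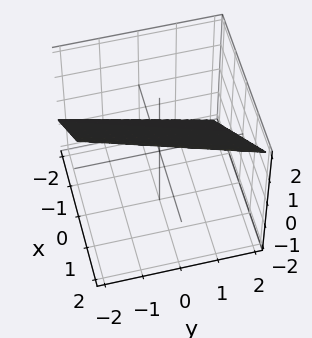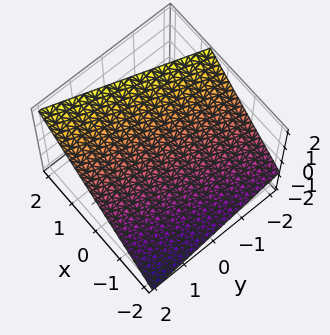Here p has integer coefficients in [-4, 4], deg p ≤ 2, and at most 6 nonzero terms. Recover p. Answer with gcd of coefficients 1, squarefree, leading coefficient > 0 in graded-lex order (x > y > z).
3*x - y - 3*z + 2

deg p = 1. Every cross-section is a straight line — this is a plane.
Observable constraints: it meets the y-axis at y = 2 (among the integer gridlines).
These observations pin down the coefficients.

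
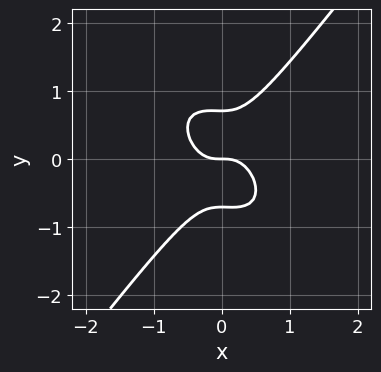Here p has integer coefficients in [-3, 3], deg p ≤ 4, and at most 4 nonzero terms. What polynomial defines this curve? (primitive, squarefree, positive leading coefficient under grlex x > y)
The degree is 3 — no degree-2 curve has this shape.
From the axis intercepts and sections: one x-axis crossing is at x = 0; one y-axis crossing is at y = 0.
Assembling these constraints gives the stated polynomial.

3*x^3 + x^2*y - 2*y^3 + y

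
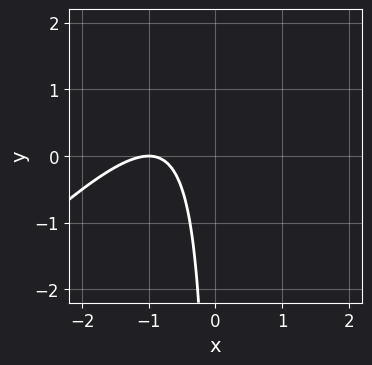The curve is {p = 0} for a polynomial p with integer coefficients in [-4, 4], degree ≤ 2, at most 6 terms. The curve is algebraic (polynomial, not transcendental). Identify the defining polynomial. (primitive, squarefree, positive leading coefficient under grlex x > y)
1. Degree: a generic line meets the curve in up to 2 points, so deg p = 2.
2. Against the integer gridlines: no y-intercept at any integer in the box; it meets the x-axis at x = -1 (among the integer gridlines).
3. The integer polynomial consistent with all of this is the stated p.

x^2 - x*y + 2*x + 1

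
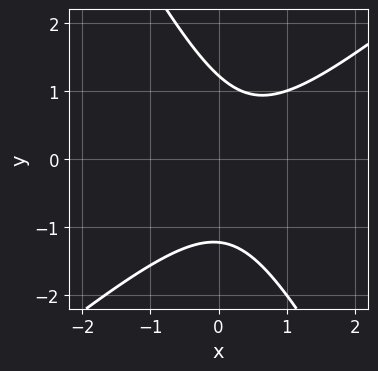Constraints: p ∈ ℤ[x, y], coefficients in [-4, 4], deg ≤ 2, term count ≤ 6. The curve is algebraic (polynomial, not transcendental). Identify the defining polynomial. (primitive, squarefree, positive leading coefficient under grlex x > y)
deg p = 2.
Observable constraints: the curve avoids every integer x-axis point in the box.
Fitting integer coefficients to these (and the overall shape) gives p.

3*x^2 - 2*x*y - 2*y^2 - 2*x + 3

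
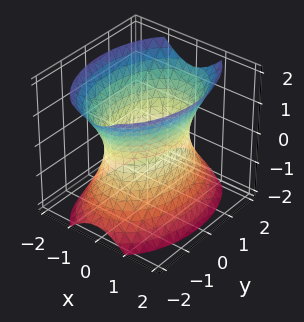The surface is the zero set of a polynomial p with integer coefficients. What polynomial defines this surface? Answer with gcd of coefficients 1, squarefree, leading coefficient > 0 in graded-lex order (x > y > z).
First, deg p = 2. One connected sheet with a waist; a quadric.
Next, symmetries: it's symmetric under y → −y, forcing even powers of y; the x ↦ −x reflection is a symmetry, so x appears only in even powers; mirror symmetry z ↦ −z ⇒ only even powers of z.
Next, from the visible intercepts: among the integer gridlines, it crosses the x-axis at x ∈ {-1, 1}; no z-intercept at any integer in the box.
Finally, assembling these constraints gives the stated polynomial.

2*x^2 + y^2 - z^2 - 2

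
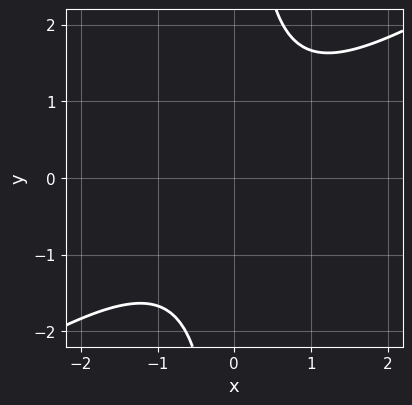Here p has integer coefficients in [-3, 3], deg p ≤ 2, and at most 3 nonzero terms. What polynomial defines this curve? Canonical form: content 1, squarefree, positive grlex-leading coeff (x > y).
2*x^2 - 3*x*y + 3

1. Degree: a generic line meets the curve in up to 2 points, so deg p = 2.
2. Checking where it meets the axes: it misses every integer gridline on the x-axis; no y-intercept at any integer in the box.
3. Solving for integer coefficients yields p as stated.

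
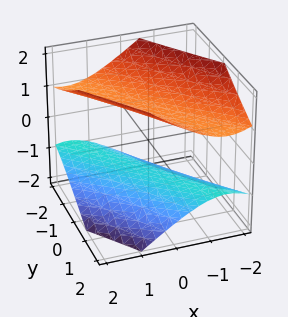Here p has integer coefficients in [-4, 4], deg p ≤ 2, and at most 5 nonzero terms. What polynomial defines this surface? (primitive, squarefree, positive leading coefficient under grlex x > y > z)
2*x^2 + 3*x*y + y^2 - 3*z^2 + 3

First, there are 2 components.
Then, degree: no degree-1 surface has this shape, so deg p = 2.
Next, observable constraints: the z-axis gridline crossings are at z ∈ {-1, 1}; no x-intercept at any integer in the box; no y-intercept at any integer in the box.
Finally, the integer polynomial consistent with all of this is the stated p.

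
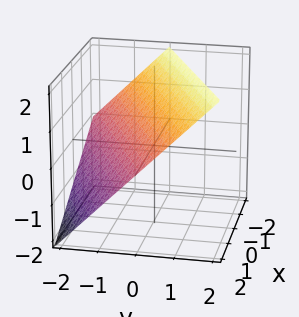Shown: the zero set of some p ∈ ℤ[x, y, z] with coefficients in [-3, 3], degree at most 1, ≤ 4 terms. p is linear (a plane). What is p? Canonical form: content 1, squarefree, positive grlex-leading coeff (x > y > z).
x - 2*y + 2*z - 2

(a) The degree is 1 — the surface is flat (a plane).
(b) From the visible intercepts: it meets the x-axis at x = 2 (among the integer gridlines); it crosses the y-axis at the gridline y = -1; it meets the z-axis at z = 1 (among the integer gridlines).
(c) Together with the visible shape, these determine p as stated.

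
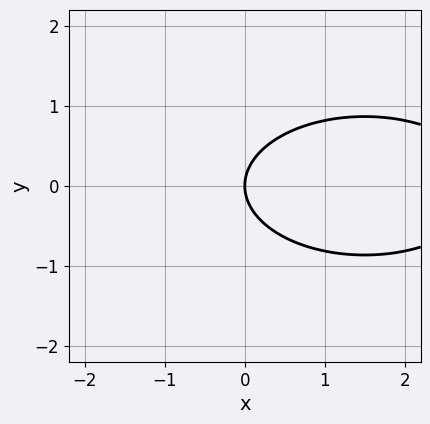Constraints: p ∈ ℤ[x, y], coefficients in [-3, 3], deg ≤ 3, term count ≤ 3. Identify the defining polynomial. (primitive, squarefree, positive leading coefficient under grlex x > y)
x^2 + 3*y^2 - 3*x

(a) The degree is 2 — the shape is more complex than any degree-1 curve.
(b) Symmetries: it's symmetric under y → −y, forcing even powers of y.
(c) Observable constraints: it meets the y-axis at y = 0 (among the integer gridlines); it meets the x-axis at x = 0 (among the integer gridlines).
(d) Assembling these constraints gives the stated polynomial.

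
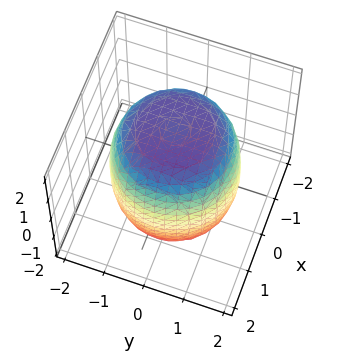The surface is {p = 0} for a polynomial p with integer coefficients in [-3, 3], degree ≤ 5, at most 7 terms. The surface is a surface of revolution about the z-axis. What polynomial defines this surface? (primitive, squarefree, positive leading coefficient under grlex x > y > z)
x^4 + 2*x^2*y^2 + y^4 - x^2 - y^2 + z^2 - 3

1. deg p = 4. No degree-3 surface has this shape.
2. Symmetries: the z-axis is an axis of rotation, so x and y enter only as x² + y².
3. Observable constraints: a circular section at z = 0 has radius between 1 and 2.
4. Solving for integer coefficients yields p as stated.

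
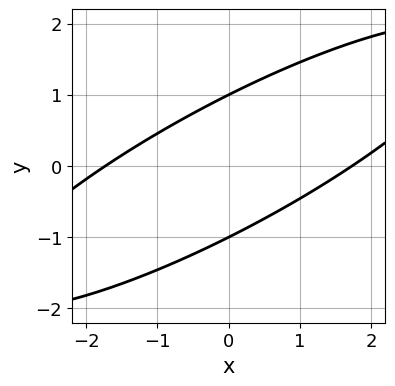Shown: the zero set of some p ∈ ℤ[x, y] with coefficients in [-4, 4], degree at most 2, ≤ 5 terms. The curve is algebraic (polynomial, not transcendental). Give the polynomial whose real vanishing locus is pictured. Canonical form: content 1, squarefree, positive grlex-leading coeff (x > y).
1. The degree is 2 — a generic line meets the curve in up to 2 points.
2. Checking where it meets the axes: the y-axis gridline crossings are at y ∈ {-1, 1}.
3. Solving for integer coefficients yields p as stated.

x^2 - 3*x*y + 3*y^2 - 3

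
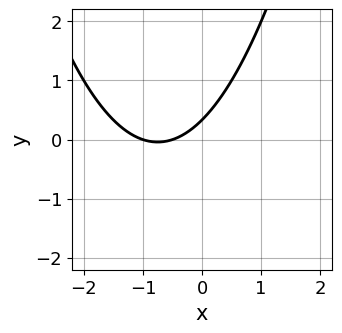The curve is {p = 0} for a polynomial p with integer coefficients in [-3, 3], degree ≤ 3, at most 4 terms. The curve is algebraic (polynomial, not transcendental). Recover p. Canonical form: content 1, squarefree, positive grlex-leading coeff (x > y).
1. deg p = 2. The shape is more complex than any degree-1 curve.
2. Against the integer gridlines: it meets the x-axis at x = -1 (among the integer gridlines).
3. Matching integer coefficients to the picture gives p.

2*x^2 + 3*x - 3*y + 1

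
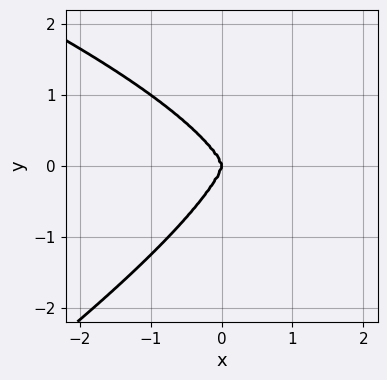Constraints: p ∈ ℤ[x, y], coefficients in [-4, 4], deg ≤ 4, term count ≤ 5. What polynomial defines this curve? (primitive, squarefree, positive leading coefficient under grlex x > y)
x*y^3 - 2*y^4 - 3*x^3

1. Degree: no degree-3 curve has this shape, so deg p = 4.
2. Against the integer gridlines: it crosses the x-axis at the gridline x = 0; it crosses the y-axis at the gridline y = 0.
3. Together with the visible shape, these determine p as stated.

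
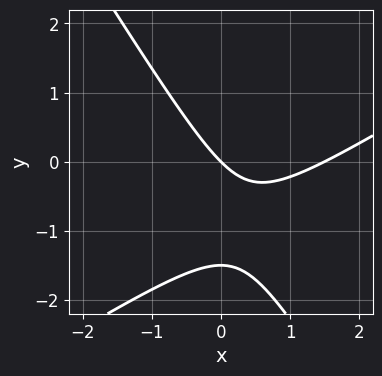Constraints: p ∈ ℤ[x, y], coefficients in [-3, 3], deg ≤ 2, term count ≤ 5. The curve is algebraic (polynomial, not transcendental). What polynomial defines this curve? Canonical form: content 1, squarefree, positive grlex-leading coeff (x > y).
2*x^2 - 2*x*y - 2*y^2 - 3*x - 3*y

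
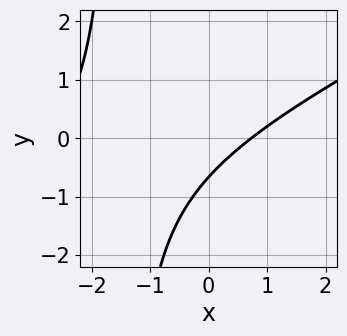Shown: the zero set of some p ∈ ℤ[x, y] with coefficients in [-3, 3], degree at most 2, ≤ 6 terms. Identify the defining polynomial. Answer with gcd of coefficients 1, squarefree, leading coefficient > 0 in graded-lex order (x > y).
x^2 - 2*x*y + 2*x - 3*y - 2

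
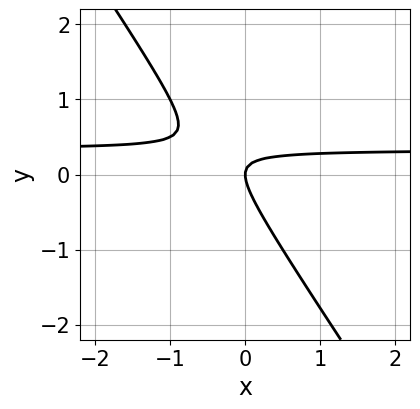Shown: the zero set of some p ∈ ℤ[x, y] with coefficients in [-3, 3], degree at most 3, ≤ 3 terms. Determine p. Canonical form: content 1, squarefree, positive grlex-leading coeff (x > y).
First, the degree is 2 — the shape is more complex than any degree-1 curve.
Then, observable constraints: one y-axis crossing is at y = 0; it crosses the x-axis at the gridline x = 0.
Finally, matching integer coefficients to the picture gives p.

3*x*y + 2*y^2 - x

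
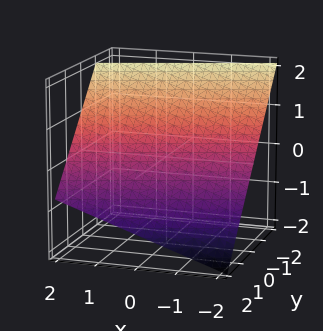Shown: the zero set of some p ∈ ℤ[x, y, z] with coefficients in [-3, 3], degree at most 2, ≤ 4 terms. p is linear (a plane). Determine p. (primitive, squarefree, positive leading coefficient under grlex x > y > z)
x - 3*y - 3*z + 2

1. Degree: every cross-section is a straight line — this is a plane, so deg p = 1.
2. Reading off the gridlines: one x-axis crossing is at x = -2.
3. Fitting integer coefficients to these (and the overall shape) gives p.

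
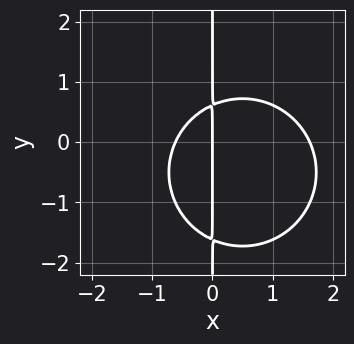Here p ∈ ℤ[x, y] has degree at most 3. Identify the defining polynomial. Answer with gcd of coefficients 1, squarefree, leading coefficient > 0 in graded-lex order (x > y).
1. deg p = 3. A generic line meets the curve in up to 3 points.
2. From the axis intercepts and sections: every point of the y-axis in the box is on the curve; it crosses the x-axis at the gridline x = 0.
3. These observations pin down the coefficients.

x^3 + x*y^2 - x^2 + x*y - x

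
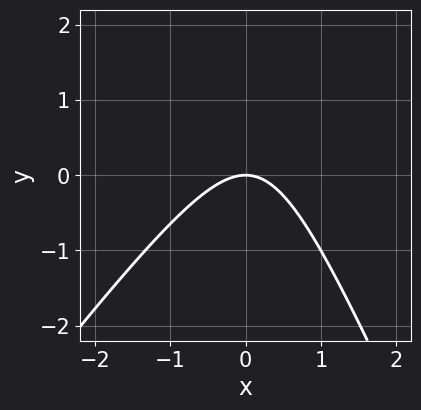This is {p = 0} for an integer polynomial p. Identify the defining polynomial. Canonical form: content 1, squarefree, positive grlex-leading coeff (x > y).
3*x^2 - x*y - y^2 + 3*y

deg p = 2.
Checking where it meets the axes: one x-axis crossing is at x = 0; it meets the y-axis at y = 0 (among the integer gridlines).
Together with the visible shape, these determine p as stated.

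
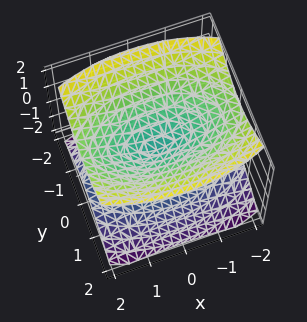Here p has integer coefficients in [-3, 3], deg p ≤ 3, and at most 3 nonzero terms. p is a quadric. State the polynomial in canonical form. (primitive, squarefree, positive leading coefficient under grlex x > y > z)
x^2 + 3*y^2 - 3*z^2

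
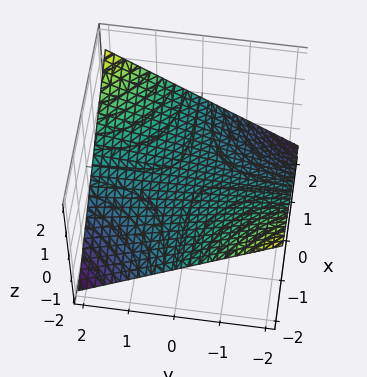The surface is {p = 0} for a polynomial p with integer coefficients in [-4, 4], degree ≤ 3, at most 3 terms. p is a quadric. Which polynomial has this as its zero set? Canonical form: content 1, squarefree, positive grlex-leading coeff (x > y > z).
x*y - 3*z

1. deg p = 2. A saddle surface; a quadric.
2. Against the integer gridlines: the visible x-axis segment lies entirely on the surface; it meets the z-axis at z = 0 (among the integer gridlines); every point of the y-axis in the box is on the surface.
3. Solving for integer coefficients yields p as stated.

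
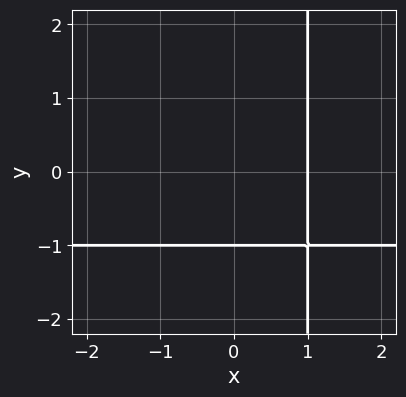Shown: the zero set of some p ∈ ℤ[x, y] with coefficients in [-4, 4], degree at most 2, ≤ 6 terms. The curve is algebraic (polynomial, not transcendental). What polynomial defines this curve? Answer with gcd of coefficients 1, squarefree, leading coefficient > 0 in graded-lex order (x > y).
x*y + x - y - 1

First, degree: no degree-1 curve has this shape, so deg p = 2.
Next, observable constraints: one y-axis crossing is at y = -1; one x-axis crossing is at x = 1.
Finally, fitting integer coefficients to these (and the overall shape) gives p.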